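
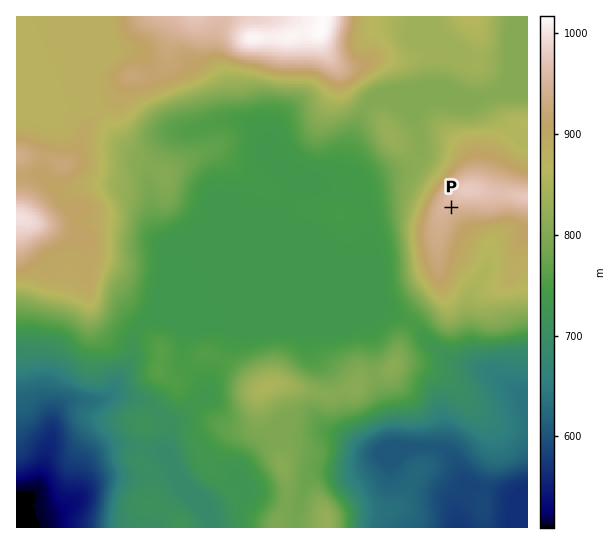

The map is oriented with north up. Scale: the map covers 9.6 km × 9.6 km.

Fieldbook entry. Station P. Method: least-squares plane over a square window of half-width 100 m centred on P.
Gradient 4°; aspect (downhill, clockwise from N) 170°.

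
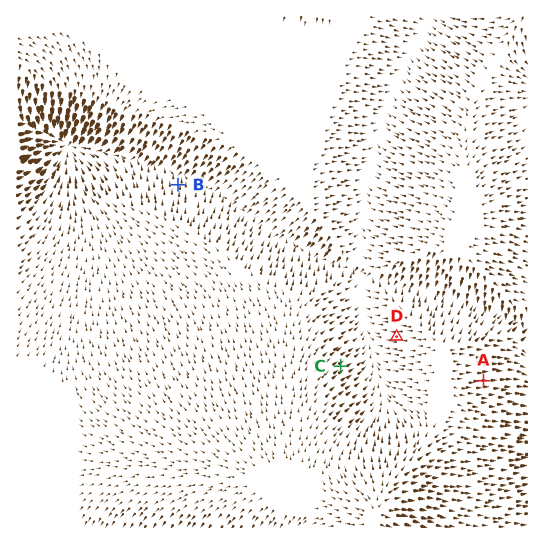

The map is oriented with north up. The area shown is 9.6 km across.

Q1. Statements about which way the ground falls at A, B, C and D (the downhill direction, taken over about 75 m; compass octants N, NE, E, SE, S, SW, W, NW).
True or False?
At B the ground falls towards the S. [False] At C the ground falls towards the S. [False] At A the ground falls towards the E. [True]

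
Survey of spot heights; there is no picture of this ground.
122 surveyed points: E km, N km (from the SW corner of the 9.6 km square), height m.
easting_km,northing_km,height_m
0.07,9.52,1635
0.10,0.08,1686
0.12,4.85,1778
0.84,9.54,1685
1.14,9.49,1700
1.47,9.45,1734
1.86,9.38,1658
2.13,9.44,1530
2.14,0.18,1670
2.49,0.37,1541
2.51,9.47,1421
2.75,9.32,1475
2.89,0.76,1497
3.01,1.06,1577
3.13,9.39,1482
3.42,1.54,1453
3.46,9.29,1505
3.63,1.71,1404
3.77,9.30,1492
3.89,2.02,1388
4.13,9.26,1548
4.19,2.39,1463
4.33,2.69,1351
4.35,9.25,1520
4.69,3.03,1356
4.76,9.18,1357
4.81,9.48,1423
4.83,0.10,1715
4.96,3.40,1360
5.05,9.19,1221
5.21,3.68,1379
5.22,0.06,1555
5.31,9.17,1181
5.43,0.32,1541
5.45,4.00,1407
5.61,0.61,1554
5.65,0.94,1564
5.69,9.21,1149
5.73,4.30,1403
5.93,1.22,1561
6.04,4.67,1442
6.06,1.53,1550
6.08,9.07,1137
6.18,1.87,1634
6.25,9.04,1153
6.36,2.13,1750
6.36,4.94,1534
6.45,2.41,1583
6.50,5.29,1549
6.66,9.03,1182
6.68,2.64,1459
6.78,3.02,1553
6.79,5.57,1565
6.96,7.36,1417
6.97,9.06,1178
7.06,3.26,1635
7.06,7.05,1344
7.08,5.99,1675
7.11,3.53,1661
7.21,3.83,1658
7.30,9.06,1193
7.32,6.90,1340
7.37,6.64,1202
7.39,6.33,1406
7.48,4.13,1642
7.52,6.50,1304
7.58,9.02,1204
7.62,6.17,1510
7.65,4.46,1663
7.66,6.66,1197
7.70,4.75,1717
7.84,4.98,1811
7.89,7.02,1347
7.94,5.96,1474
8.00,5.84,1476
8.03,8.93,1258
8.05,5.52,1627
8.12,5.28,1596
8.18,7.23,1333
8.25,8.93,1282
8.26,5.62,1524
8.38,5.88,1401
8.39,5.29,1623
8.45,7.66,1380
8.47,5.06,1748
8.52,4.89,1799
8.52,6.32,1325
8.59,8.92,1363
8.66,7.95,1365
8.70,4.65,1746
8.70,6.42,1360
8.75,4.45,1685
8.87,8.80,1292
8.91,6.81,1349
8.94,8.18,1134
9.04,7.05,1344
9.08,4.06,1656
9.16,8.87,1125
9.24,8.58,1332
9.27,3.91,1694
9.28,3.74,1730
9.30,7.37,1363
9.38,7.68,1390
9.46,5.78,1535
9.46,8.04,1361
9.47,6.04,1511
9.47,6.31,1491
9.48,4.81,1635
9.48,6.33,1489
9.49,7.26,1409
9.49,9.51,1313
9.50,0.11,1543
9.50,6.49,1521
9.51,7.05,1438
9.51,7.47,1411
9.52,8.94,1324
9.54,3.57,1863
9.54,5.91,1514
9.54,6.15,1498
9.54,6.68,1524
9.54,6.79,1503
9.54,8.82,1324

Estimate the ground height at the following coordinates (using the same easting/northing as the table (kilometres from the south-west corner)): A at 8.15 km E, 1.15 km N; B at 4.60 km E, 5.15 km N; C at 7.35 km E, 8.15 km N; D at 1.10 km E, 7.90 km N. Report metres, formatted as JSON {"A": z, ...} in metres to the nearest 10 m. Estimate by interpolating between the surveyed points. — {"A": 1550, "B": 1430, "C": 1300, "D": 1630}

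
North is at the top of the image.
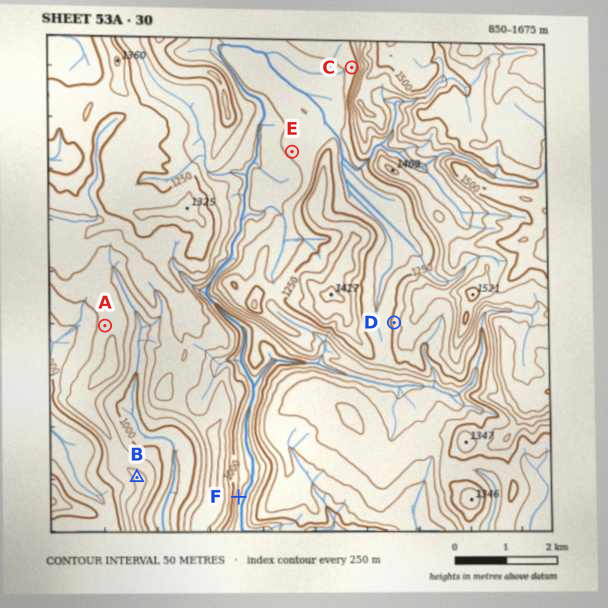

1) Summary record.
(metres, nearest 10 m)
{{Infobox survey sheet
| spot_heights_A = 1130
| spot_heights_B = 1110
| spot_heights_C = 1210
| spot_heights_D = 1270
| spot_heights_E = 1160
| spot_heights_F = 910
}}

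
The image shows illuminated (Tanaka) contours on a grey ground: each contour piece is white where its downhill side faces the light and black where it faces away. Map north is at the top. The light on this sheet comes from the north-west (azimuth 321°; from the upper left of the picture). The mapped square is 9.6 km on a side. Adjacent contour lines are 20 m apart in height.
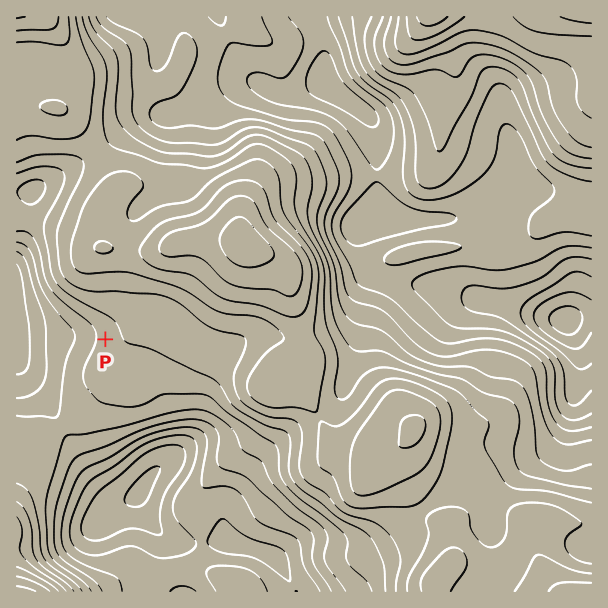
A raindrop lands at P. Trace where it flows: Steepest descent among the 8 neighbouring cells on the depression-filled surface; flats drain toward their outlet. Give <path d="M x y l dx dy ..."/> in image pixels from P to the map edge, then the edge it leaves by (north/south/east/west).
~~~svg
<path d="M105 339l-88 0"/>
exit: west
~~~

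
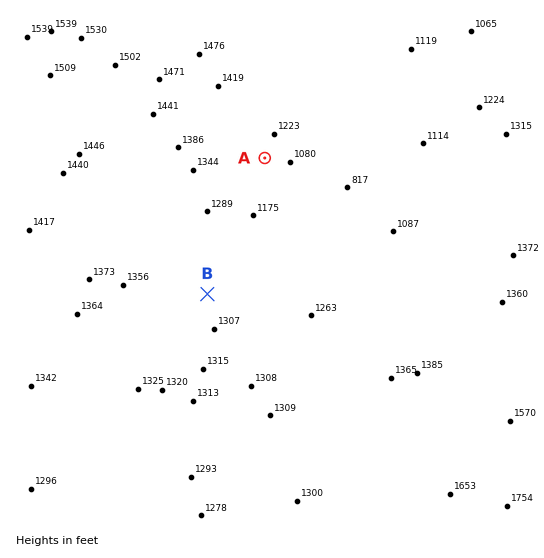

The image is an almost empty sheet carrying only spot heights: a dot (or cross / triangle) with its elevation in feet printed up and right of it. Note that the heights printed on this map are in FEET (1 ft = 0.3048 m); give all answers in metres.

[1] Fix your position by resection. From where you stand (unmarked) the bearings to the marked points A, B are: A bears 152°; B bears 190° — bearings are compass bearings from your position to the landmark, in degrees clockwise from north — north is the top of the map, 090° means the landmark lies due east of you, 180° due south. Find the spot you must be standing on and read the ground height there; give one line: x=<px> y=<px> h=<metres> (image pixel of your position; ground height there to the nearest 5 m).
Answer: x=240 y=111 h=410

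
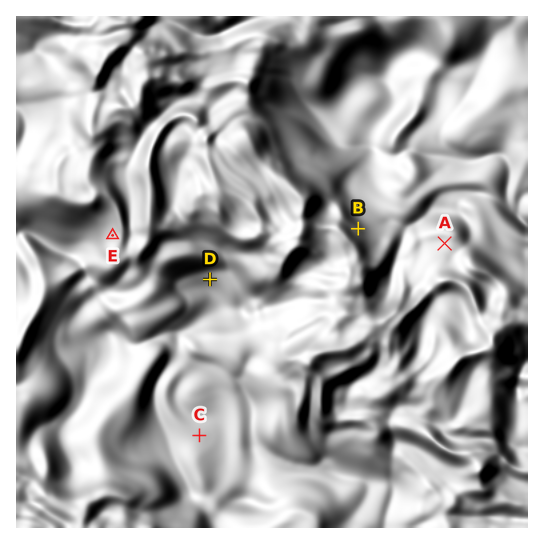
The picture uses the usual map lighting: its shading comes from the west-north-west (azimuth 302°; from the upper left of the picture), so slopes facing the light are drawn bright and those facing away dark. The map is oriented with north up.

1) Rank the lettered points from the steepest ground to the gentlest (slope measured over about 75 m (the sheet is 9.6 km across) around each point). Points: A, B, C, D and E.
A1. B E D A C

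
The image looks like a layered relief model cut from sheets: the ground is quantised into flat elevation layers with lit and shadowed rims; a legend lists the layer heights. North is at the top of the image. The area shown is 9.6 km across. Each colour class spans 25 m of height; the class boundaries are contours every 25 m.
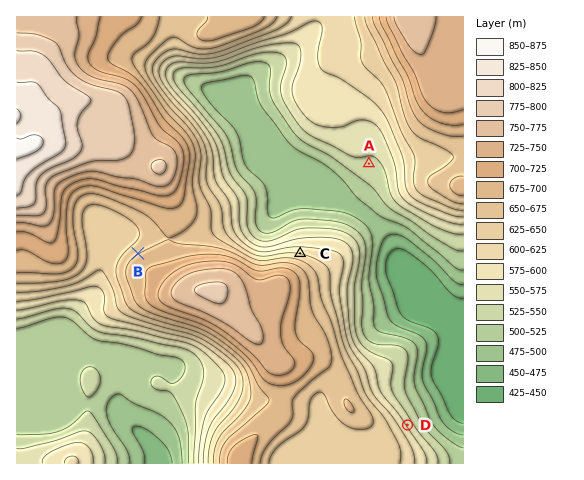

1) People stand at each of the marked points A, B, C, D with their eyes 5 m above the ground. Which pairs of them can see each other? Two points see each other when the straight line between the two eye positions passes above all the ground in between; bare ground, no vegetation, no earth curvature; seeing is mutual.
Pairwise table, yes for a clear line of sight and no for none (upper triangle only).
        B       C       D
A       no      yes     yes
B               no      no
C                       no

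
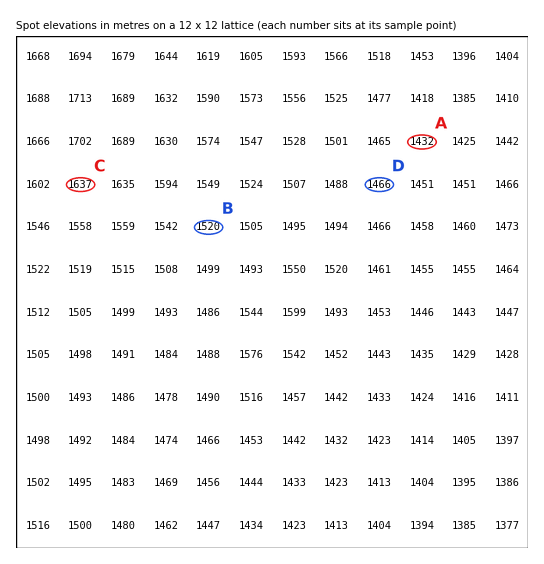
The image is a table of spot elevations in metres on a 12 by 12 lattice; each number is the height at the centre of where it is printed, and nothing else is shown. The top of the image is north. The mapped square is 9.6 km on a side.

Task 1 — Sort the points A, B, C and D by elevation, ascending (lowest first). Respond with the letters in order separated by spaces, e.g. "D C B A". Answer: A D B C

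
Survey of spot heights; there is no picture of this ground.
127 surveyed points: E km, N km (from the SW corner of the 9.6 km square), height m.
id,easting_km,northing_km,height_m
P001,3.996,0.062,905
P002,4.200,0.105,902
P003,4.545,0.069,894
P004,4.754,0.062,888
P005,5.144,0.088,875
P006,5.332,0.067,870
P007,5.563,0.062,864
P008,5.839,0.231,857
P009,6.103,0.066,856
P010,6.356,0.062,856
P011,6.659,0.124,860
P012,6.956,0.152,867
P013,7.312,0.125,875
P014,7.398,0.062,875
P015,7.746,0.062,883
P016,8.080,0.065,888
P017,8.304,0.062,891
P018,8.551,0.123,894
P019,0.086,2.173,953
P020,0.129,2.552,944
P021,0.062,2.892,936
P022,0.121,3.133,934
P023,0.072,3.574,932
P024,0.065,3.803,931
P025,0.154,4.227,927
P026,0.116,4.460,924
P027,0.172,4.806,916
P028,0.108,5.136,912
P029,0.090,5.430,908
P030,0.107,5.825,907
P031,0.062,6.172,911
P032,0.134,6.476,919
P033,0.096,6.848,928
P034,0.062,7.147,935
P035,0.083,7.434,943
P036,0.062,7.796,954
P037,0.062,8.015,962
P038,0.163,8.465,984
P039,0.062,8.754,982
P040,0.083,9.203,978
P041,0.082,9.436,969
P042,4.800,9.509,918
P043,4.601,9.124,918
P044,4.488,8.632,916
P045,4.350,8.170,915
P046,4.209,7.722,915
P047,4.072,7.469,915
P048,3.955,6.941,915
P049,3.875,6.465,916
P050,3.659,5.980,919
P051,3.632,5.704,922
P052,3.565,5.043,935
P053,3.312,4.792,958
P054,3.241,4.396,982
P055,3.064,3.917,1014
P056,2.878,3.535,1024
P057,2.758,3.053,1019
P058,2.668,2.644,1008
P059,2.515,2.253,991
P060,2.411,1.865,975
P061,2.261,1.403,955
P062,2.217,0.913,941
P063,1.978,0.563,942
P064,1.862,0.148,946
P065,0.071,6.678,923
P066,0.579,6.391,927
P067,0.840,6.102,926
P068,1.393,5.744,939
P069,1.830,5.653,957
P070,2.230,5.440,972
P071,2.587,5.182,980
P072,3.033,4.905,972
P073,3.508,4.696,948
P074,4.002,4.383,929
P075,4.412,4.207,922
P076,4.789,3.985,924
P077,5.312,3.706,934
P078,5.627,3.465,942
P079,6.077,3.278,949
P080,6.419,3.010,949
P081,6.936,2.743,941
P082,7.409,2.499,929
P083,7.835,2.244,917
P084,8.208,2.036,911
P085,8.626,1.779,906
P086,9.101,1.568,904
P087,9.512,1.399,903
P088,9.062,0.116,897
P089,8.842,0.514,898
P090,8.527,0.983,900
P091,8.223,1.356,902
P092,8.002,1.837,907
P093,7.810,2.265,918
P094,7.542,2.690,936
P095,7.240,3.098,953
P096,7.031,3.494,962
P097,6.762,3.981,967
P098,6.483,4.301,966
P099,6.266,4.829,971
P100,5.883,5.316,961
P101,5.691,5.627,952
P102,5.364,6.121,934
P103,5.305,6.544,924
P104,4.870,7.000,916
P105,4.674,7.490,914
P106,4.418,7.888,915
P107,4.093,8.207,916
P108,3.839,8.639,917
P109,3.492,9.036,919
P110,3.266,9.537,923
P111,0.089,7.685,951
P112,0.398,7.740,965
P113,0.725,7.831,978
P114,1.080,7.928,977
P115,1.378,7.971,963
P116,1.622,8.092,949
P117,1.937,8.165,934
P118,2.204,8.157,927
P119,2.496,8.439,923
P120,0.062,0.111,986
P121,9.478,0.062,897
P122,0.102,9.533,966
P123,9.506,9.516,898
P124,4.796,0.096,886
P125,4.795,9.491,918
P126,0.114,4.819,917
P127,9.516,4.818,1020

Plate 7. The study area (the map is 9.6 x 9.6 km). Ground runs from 855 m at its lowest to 1025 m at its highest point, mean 940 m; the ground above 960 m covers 22.6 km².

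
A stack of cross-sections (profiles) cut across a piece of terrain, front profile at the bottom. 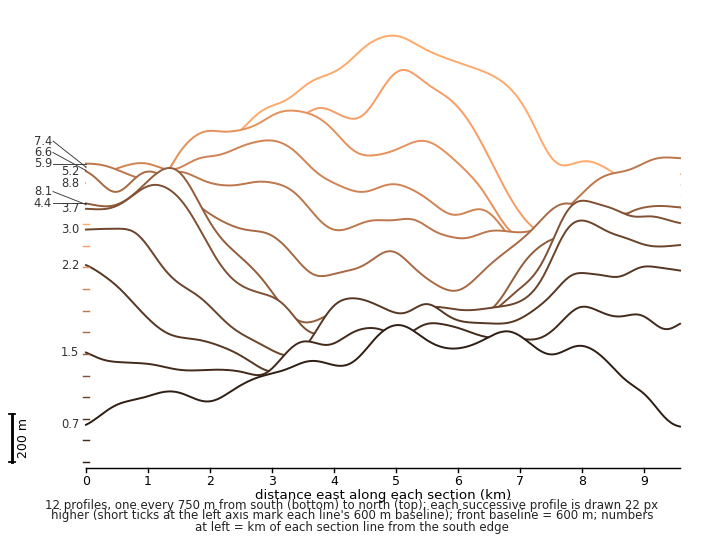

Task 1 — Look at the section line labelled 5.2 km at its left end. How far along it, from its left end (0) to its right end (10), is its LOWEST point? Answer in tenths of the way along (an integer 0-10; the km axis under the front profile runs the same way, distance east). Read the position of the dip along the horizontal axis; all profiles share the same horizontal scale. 6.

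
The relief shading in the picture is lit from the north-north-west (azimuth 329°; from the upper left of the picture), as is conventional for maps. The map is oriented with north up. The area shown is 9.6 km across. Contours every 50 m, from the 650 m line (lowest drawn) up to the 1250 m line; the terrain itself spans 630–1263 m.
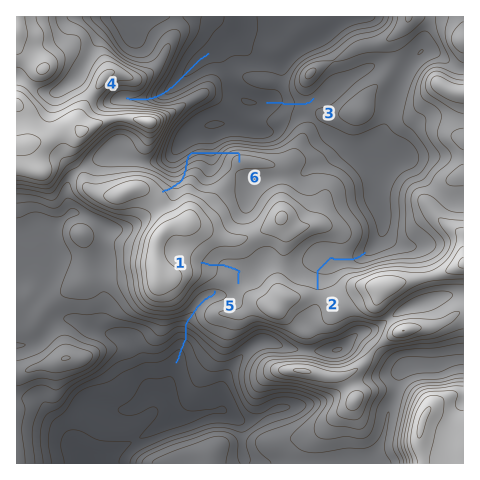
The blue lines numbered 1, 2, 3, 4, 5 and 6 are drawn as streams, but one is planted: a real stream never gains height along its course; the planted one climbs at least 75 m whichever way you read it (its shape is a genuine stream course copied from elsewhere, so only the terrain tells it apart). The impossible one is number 6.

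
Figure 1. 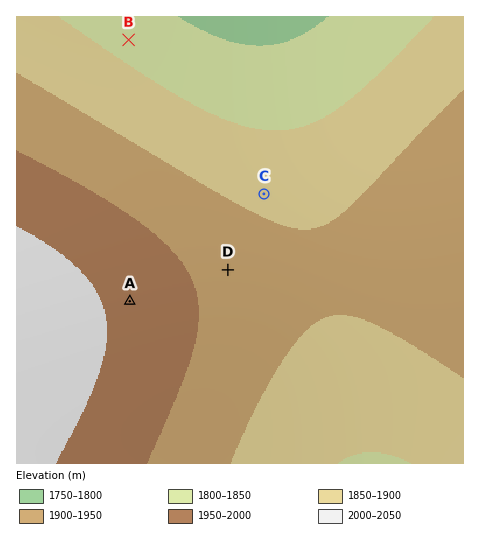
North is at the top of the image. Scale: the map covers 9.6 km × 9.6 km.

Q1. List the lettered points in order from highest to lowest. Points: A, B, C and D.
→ A D C B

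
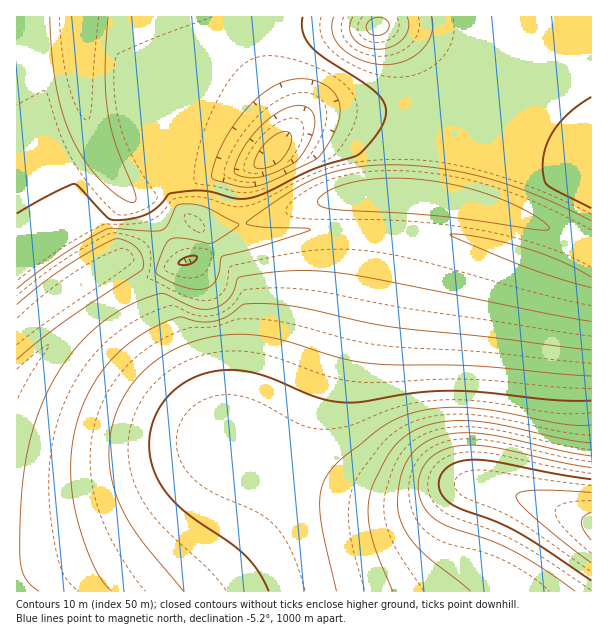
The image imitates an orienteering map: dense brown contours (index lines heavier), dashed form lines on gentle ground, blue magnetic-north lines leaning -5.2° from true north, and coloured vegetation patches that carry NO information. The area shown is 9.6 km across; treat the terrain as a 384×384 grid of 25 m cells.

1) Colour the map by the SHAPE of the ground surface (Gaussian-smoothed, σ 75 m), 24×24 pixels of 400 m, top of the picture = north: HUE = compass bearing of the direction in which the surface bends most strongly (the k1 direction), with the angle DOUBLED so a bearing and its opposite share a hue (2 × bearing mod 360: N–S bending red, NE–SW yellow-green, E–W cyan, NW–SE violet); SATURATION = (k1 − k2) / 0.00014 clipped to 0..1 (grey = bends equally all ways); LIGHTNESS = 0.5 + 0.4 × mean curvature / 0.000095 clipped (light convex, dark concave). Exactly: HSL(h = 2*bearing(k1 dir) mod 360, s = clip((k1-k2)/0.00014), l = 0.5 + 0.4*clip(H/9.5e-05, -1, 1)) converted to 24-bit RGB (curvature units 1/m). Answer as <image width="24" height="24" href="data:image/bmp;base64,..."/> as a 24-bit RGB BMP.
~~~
<image width="24" height="24" href="data:image/bmp;base64,Qk32BgAAAAAAADYAAAAoAAAAGAAAABgAAAABABgAAAAAAMAGAAATCwAAEwsAAAAAAAAAAAAAgnSbfXSfeXedenuXfX+PfoKHgIR9foN6e4N5eYJ6eYF9eoCAe3yAgHuBhHh9h3d1i4BzjI1xgI1yeYlyhGddg0A8hTs5iU1OgniIhHiIh3mGhnqAhXp7hX56hYN6gYR6fIR5eIR6eIN/eIKDeHuCfXeDh3SFjXF5knlulZNskI9hg1hIgEVDg1Veh2iOdYijg3eEhXeFhneCh3h/h3p8h357h4N8g4Z8fIZ7eYZ+d4aCdYOGdHuGdHKJgm+Olm6PnnB4pWdWkV1Ng2FiaXCRa4usb6PFd7bWgXeFhHaGiHeHiXmEiXyBiX5/iISAhYeAfoh/eoiCdomHc4WKb36LbHOPbWiXhmmhtFufuWyTloarc5W7aqTObrXbc7/hd7/gfnaGgXaHhXiJinuKi36Ii4GFioWEh4mFgYqFfIuId4uMcYeObIKQZ3yUYXObaVaiiWu4p5/JpK3Uh6nbdrDfcrjdb7XUb6bBenaGfHaIgHiKhnyLioCMjISMjIiKiYqKhYyLf4yNeYuOcoiQbIaRZoaVW3KVVHSlbKe6k8HEoLfGjqbHfaLCdJ2ycY2bg2mFdXaGdnaIeniKgHyMhoGNi4aOjImOi4qNiIuNgoqOe4mPdIePboeRaIiSWX+XVKesXbmecLiLgKuCiZyAkYl0h3BigVtNfEw/dXqGdXuIeHyKfH+MgYONh4aOi4qOjIuOiYmOhYiOf4aOeISOcoWObIiOXpaWWKGHVahrZ6ZVjZ9Sl4VKkGdAiFg+gl1PgXVpYImEdYCIdoKKeoWLf4iMhYqNiYuNjIuNjImNiIaNgYKMfICLd4GKc4WJbIqBYY1nao9YgJBQj4pNjXpUiHZkgXp3e4CAd4OAAXU+XYt8dYiKd4uLe4yLgYyLh4yKi4mKjIiKjIWLh4KKgX6Ie32GeICEd4SDdYR7dIVzeoVzf4Z0goV2goN5f4F6e4F6eIJ65WK4AHwwR49jdIuEd4yEe4yEgY2HfJu3nXq7joGHin+Gh36GgnyEfHyBe4CAeYF7eIJ3e4N2fYR1f4R2f4N3foJ4fIJ4eoF48IbO53bMBJ0sG4kubY53dI19c9WRMqmyoS+h2Ghqi3yAiXuAhXuAgXt+f318fX96fIF4fYN3foR2foR1foR2foN2fYJ2fIJ24mPB74jZ7YTeHOGNAHoCHdo0TNJyeS1pUDNG1OVZjnl+i3h8h3h7hHl7gXx6gX96gIF4f4N3f4N2f4R1f4R1f4N0f4Nzhl9OBXojI+Ff7Iri7onp1JvkD/8zHi0GRTUSOc1geLt7knaCj3V8i3Z5h3d4hHt4g355goF4goN3goN2gYR1hYJsh1g1cCYIqTEHdoN6HYYrBKAM2oDg29Pz/yzv/wv2EbHTANsTRncTeoodlo84k4JUjX5jiX5oiH9liX9YinU8gV0ZdEUJi0YF1KASbtDmfuPwfIF9e4J7Wo9ZANwMfH0H/wLT9Vn6yOPzZmPpf1f+vVn49h6l15AGuqYEr50EsZYFwJYH3JoSTITgea3ngsDvhMvwhdTvd9TkfYF9fYF8cs92qzpyaSE+O00JJ/8Gq9o6Z4nIDVb/nWj/4KP/zJ74r5TzmY7xi43xipjxiaLwiqzwirXug7fmPrDgqUAEdyUHfoB+fpF5adxbgCl9iyl7cN9zkalmjq0fXooACjMAADMM7EEA9U2L1WXmkWfhbVzgT0Hi5pQUwX4GllkFfUMIh0wgh3Bhgn13f4B/k810gzmcdiaGyT+WgcB5kH54onhyvG5nrWVIBC8aAjsAsKcLsJYMmocRkH4Yj3klj3g+i3lfhnt1hHx6g3x6g3t6gnt6gIB/q9txVix/YiaMnN13iYZ8inx7lnd6rHF+w2aPcUOjDGhVLpMoralQoo5hlIpri4dyhoN4hH97hH18hHx8hHt9g3t9g3t9g4R+udthQyeCVDGTt9Z9g39+hn19jXp+mXaDrW+SuWC2Qk6dNoVmcJREoKNJkZxTfpFieohwfoN5gn99g31+hH2AhHyAhHyBiYt8x9pUNCaESjijvst5gn5+hH5/h3yAjnmEmXOOqGikk1Wsa1aMhnlSp6o2e681VaBIX5BpcYZ7fIGAgn6BhH2ChH2ChH2Dj5B709hOKiaEPzitwcN3gX9/gn5/hH6Bh3yEjneOkGuajVerjkO8x0nD1IReYdtHN8aFUKKYZ4qOdn+Ffn2Cg36DhH6EhX2Ej5F42NdOJimEOD2sw8B3gH9/gX+Agn6Bg32EgXmHeG+PYlyhQ0PDVFTr2dL509P4W3DjS1+2YWuWcnSJfHqEgn2Dg36EhH6E"/>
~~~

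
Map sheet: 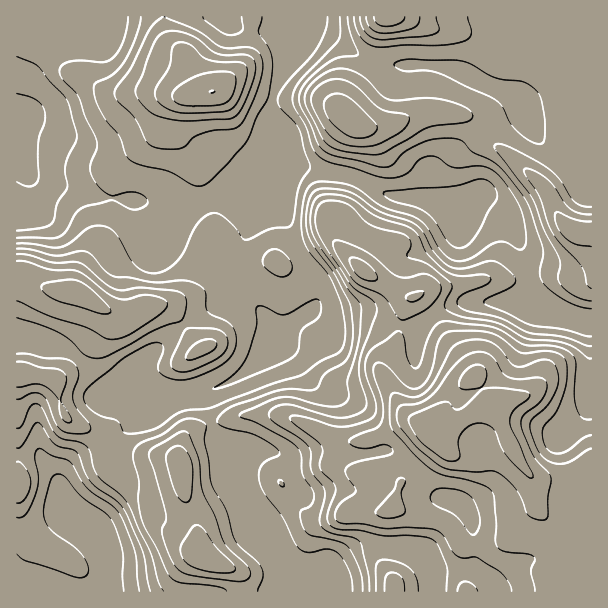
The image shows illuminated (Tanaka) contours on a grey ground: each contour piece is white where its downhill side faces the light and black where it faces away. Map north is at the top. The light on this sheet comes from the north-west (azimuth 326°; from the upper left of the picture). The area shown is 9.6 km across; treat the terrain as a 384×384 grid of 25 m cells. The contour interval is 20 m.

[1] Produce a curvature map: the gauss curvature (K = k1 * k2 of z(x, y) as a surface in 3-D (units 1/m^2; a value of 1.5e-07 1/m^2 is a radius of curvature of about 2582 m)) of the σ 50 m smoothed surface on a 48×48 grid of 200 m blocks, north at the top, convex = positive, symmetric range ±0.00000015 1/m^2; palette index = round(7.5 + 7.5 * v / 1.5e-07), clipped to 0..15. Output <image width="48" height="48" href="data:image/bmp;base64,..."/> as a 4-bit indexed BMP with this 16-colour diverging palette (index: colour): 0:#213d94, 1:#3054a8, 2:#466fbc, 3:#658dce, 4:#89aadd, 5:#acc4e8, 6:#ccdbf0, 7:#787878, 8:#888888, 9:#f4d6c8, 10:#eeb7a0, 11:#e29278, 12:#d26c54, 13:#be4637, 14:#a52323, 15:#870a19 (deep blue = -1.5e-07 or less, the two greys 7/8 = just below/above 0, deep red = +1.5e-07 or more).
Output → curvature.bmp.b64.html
<image width="48" height="48" href="data:image/bmp;base64,Qk32BAAAAAAAAHYAAAAoAAAAMAAAADAAAAABAAQAAAAAAIAEAAATCwAAEwsAABAAAAAAAAAAlD0hAKhUMAC8b0YAzo1lAN2qiQDoxKwA8NvMAHh4eACIiIgAyNb0AKC37gB4kuIAVGzSADdGvgAjI6UAGQqHAHeId3iId2V5qAF4iHiImJuXZ5p4iIeJh4h4d3d3d2V4qKlXiHeJpp+WeEV4h3d3eId4iHeJh3ms64ZXd3iZdFdmiFZ3d3d3eHeIh3iJhnmZd5h3dmnZQ1eJ2Khnh3iHd3d4d3iId2d3aKiId3N0VUeZlId3mXh4h2aIh4iouXhneIiIiFD8Z6lnRYiIiHd3dzWIh4vWiHdXh3iIdlP/hKqHd3iIiHh4iIaId2liZ3dWd3d3Zrpod3h4iIiHd3Z4iPh4dHhGh3hnmHd5iMkzaHd4iImHeHd4iPdqh8l3iHmYmHd8g1hnh3iWVXdmeIxVeCZZl6d3d43WeHdodn+Hh3hkWbVmeGYyVwlWlUd2l4+meId3rGVnd4p1e7d3iVnrejljcyd0Z3hIiIiImVR4iHmKqHmYiorbh6hq9mZ1ioiFVnh3h5dFdQKLt2eIU4uXVql/92aImXejBtQ5yZiJmUral3ZoY3p2aC6ETKh3iHVod7Zb2IiZrYVkVoh5lolVeTxAXah4h4d4h3h3ZneImTB+VGd3mLyWedFPlnd3dlVXd4d3ZmeFSHW/tnh0R3epefRsVGd4dE23ZXiIiHhyL7eLpovZeoeJZYeWRWd5iX3ZpkeIiHeZj4aIhmepdkv+UFaod4h4ioac/keIiHetZWd3eXeJlBepZHiYd3eJd2RHyEd4d3iaZXd4aYest5lla3eHeHeJh2RGZWd3d4iJZ3VJQ1aHZ6l3eXiId4Y2und4h3iHd4iIRnZ4IHyVWJiHVXiIiZRG23h3eIiHd4iVBla8x7yHiIl3i3d3rJnGaGZnd3iIh3mkqBJp+gKJhlV5madWqHuEnIZnh3eIiHvZ/meIphOLhkWId/lnY2h3qYd3iHeJh1d5+XmCSvtmeId3Zpd5ZGd4iId3d3eJhRZ3dndxXNuFaJhlV2Z6dniHiIeIiHd4cCo3h3j/eZmHd4drxoiJd4iHd3d4iHh3gr5odVjmN4iHd4auooiId3d3d4eHiHiIls/KY2lSV4h3eJiDaHd3d3Z4h3h3d3eIhX//qdt3eIiIeJVF3neHd3d4h3h3eIh3dAR0Fod4h3eKmHSXmYiHd4iHh4eIiId3dhJkVnd3d3etqJqWeHh3iIh3d4d3h3d3iFJYh4h4h4d5Vphnd4d3iHd3eId4iHd4hzR4dVeZmIZVVnd3eId4h3d3iIh3h2eIiFiquYeHiId4d4h4eHeIh3eId3d3hkaInaeqyniGd3ZWeIiIeIiIeIiIdmZ3hUeXeIqYl2d1Z4h3iIh3h3iJh4d3d3yYqodmEPyIh3h3iIh3d4h3iIiJdneId4up76dmEP6piJmHd3d3eId3iIh4l1V4d3eIm5hnYqyod4iHd3iHd3d3iIdnqXiGd3dmec1Wh3Z3d3iHd4iHh3d3eHdmd4mYh3dzN5tFiJZFRGiId4h3d3h3d3h3d4mYeJvYnXI3iIhkEUiYd3dneIiHd3iIiIiIeJqWioVoiIiFN5hlZ4h3d3d3h3h3eIiIYhN4iIiHeIiGf/+WaHeIh3d3eA=="/>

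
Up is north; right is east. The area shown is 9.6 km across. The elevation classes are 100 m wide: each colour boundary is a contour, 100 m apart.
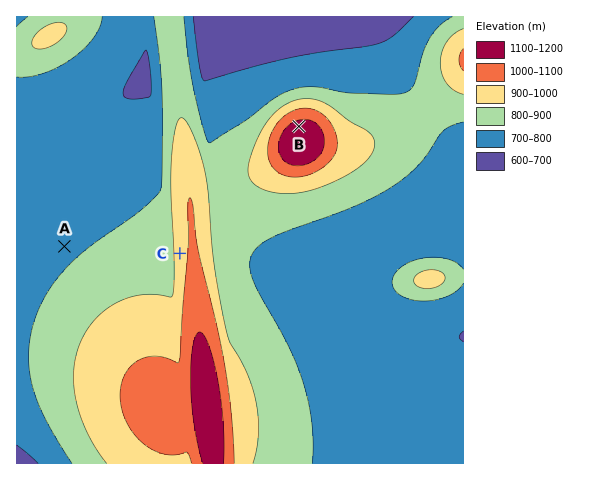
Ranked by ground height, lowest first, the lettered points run A C B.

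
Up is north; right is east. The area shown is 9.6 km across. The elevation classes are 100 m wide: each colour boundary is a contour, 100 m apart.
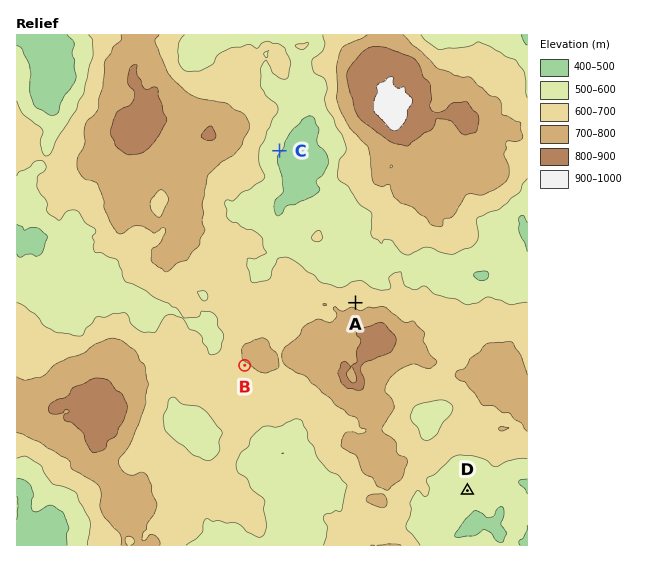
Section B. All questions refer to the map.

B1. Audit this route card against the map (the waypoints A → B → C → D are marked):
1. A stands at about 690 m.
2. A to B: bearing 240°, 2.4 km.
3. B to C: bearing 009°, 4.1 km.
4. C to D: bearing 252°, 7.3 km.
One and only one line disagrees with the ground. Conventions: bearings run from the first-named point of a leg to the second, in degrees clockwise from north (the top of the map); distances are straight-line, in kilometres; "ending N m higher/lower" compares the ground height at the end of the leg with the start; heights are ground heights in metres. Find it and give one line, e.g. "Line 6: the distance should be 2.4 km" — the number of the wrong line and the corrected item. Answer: Line 4: the bearing should be 151°.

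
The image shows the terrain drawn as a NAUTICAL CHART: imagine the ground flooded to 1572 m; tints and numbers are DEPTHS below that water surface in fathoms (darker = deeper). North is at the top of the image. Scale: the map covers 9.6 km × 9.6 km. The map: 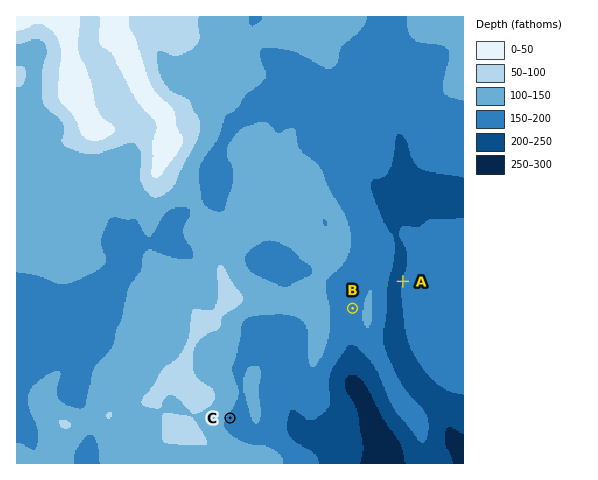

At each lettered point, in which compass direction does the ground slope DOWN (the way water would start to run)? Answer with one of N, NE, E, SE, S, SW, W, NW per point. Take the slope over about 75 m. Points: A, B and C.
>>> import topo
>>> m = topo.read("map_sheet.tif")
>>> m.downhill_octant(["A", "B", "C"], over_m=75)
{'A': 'W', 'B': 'W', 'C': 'SE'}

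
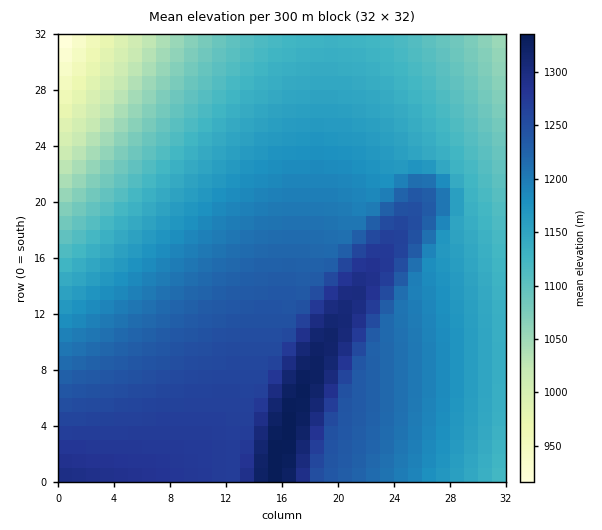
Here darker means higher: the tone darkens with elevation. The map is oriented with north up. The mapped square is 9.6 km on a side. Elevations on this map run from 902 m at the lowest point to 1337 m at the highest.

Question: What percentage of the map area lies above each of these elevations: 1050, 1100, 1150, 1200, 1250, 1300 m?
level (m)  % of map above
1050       95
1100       87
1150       66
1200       43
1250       21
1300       4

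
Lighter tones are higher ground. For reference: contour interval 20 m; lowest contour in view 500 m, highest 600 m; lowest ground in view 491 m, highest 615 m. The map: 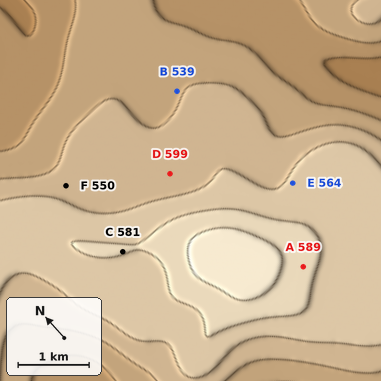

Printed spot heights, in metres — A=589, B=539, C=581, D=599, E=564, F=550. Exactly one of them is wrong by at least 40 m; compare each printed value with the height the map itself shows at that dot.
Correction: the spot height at D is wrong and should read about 549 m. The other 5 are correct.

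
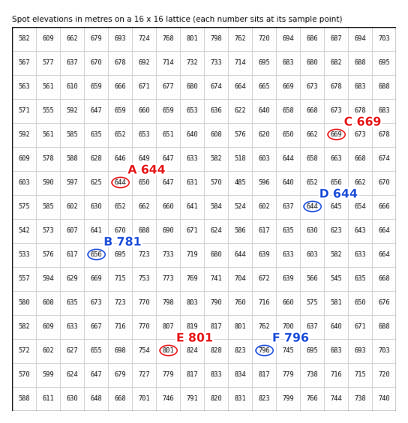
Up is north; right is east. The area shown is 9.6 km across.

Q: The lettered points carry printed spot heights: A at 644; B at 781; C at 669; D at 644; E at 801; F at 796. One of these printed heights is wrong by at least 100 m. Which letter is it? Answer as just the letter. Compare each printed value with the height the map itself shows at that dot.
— B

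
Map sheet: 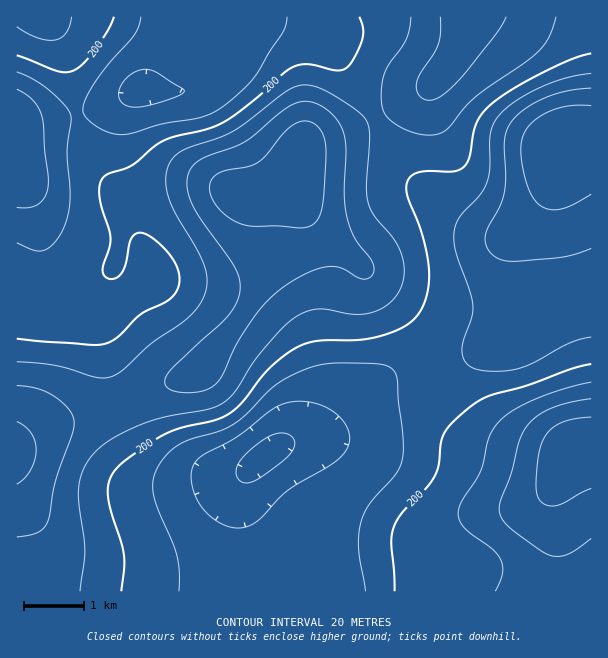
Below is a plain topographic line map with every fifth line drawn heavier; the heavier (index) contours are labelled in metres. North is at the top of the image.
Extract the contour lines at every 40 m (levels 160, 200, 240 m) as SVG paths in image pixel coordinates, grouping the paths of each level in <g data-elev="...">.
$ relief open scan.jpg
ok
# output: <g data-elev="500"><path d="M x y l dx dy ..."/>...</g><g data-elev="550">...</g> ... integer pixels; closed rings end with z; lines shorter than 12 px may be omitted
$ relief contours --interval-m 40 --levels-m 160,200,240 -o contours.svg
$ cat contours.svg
<g data-elev="160"><path d="M230 527l-11-4-9-7-7-8-7-10-4-12-1-10 2-9 5-8 8-6 30-15 34-27 15-8 15-2 15 2 14 6 11 8 7 9 3 11-2 10-7 9-12 10-42 25-24 25-9 8-12 4z"/><path d="M591 248l-16 6-14 3-52 4-9-2-8-4-5-7-2-9 2-9 12-23 5-13 2-17-1-37 2-9 4-9 14-13 20-11 22-7 24-3"/><path d="M131 107l-9-5-3-4 0-6 6-12 6-6 7-3 8-2 7 2 31 19-3 5-21 7-17 5z"/><path d="M17 89l15 10 6 8 3 7 2 11 5 57-2 12-7 9-9 4-13 0"/></g><g data-elev="200"><path d="M121 591l3-24 0-13-13-44-3-16 1-14 8-12 16-13 33-21 16-6 34-8 14-7 12-11 28-35 15-12 14-9 19-5 38-1 18-2 23-8 15-9 8-9 5-10 3-14 1-15-2-16-4-20-16-43-1-9 3-6 5-5 6-2 32 0 10-4 4-4 3-6 7-35 6-9 8-9 20-14 29-16 31-15 21-7"/><path d="M591 364l-18 4-45 17-42 12-16 10-21 19-7 14-3 25-5 12-9 12-23 24-9 15-2 15 4 48"/><path d="M17 55l40 16 8 1 7-1 9-6 11-11 15-22 7-15"/><path d="M359 17l4 12-1 10-8 20-9 10-10 1-29-6-13 3-9 6-33 29-26 19-18 8-42 11-12 7-21 18-24 9-6 5-3 9 1 10 11 41-2 9-6 19 1 8 3 3 4 1 5-1 4-3 6-11 5-25 6-6 7 0 9 6 11 9 7 9 6 10 2 9 0 8-3 7-5 7-7 5-23 11-22 22-14 8-13 1-75-6"/></g><g data-elev="240"><path d="M17 537l20-4 5-4 5-5 3-9 5-33 17-47 2-12-1-7-4-6-15-14-16-7-21-4"/><path d="M591 399l-22 4-18 5-13 8-10 9-9 16-7 31-11 28-2 9 2 9 8 9 30 22 12 7 9 0 9-2 22-16"/><path d="M177 392l11 1 12-1 9-3 7-6 7-9 15-33 18-27 17-19 21-15 20-10 15-3 12 1 16 9 6 2 6-1 4-5 1-6-2-5-18-25-8-22-2-23 2-43-3-17-8-15-15-12-15-4-14 4-13 9-30 26-12 6-33 12-8 6-6 7-2 15 4 17 10 17 33 46 5 12 1 10-4 15-9 14-51 48-9 10-2 6 1 5 4 3z"/><path d="M440 17l0 16-2 12-18 29-3 9-1 6 3 6 4 4 5 1 6 0 7-4 17-15 37-46 11-18"/></g>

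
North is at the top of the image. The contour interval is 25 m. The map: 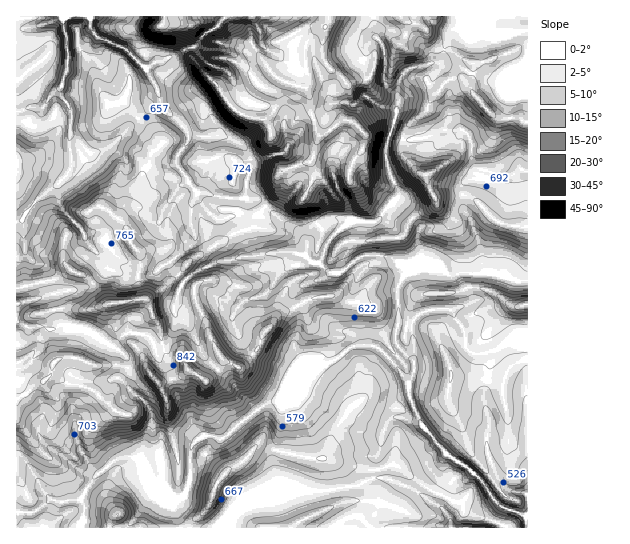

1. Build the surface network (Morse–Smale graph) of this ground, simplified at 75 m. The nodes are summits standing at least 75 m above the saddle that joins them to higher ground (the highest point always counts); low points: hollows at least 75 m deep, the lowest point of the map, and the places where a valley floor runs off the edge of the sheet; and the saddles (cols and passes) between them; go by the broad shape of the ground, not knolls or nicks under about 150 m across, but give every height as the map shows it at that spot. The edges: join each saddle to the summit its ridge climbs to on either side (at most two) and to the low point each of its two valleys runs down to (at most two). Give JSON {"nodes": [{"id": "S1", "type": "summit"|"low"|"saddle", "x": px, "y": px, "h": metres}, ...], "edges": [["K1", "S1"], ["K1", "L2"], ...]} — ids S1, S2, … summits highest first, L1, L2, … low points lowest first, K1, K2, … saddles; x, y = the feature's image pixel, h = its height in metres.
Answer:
{"nodes": [
{"id": "S1", "type": "summit", "x": 325, "y": 27, "h": 1076},
{"id": "S2", "type": "summit", "x": 161, "y": 26, "h": 1011},
{"id": "S3", "type": "summit", "x": 111, "y": 303, "h": 942},
{"id": "S4", "type": "summit", "x": 154, "y": 378, "h": 926},
{"id": "S5", "type": "summit", "x": 426, "y": 175, "h": 896},
{"id": "S6", "type": "summit", "x": 118, "y": 514, "h": 751},
{"id": "S7", "type": "summit", "x": 213, "y": 495, "h": 737},
{"id": "S8", "type": "summit", "x": 526, "y": 305, "h": 715},
{"id": "L1", "type": "low", "x": 526, "y": 518, "h": 439},
{"id": "L2", "type": "low", "x": 65, "y": 18, "h": 468},
{"id": "K1", "type": "saddle", "x": 162, "y": 343, "h": 824},
{"id": "K2", "type": "saddle", "x": 403, "y": 139, "h": 777},
{"id": "K3", "type": "saddle", "x": 261, "y": 342, "h": 773},
{"id": "K4", "type": "saddle", "x": 207, "y": 31, "h": 753},
{"id": "K5", "type": "saddle", "x": 263, "y": 210, "h": 709},
{"id": "K6", "type": "saddle", "x": 297, "y": 306, "h": 695},
{"id": "K7", "type": "saddle", "x": 84, "y": 513, "h": 613},
{"id": "K8", "type": "saddle", "x": 410, "y": 461, "h": 595},
{"id": "K9", "type": "saddle", "x": 190, "y": 466, "h": 579},
{"id": "K10", "type": "saddle", "x": 469, "y": 274, "h": 564},
{"id": "K11", "type": "saddle", "x": 345, "y": 353, "h": 545}],
"edges": [["K1", "S3"], ["K1", "S4"], ["K1", "L1"], ["K2", "S1"], ["K2", "S5"], ["K2", "L1"], ["K3", "S3"], ["K3", "S4"], ["K3", "L1"], ["K4", "S1"], ["K4", "S2"], ["K4", "L1"], ["K4", "L2"], ["K5", "S1"], ["K5", "S3"], ["K5", "L1"], ["K5", "L2"], ["K6", "S1"], ["K6", "S3"], ["K6", "L1"], ["K7", "S3"], ["K7", "S6"], ["K7", "L1"], ["K8", "S7"], ["K8", "S8"], ["K8", "L1"], ["K9", "S4"], ["K9", "S7"], ["K9", "L1"], ["K10", "S5"], ["K10", "S8"], ["K10", "L1"], ["K11", "S1"], ["K11", "S7"], ["K11", "L1"]]}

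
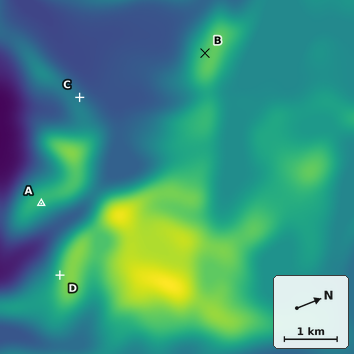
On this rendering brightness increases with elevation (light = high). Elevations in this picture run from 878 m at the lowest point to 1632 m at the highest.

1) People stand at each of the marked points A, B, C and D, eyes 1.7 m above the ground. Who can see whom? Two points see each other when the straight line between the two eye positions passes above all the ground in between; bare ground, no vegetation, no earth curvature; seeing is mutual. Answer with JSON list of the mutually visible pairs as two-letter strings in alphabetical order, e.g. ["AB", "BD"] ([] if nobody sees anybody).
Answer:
["AD", "BC"]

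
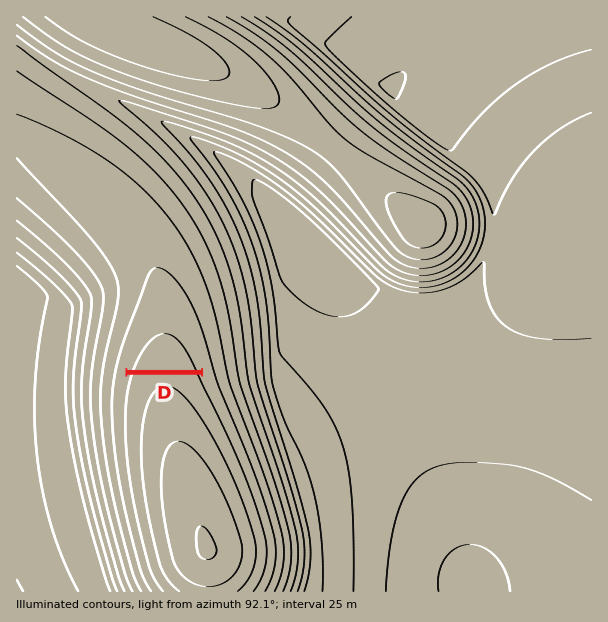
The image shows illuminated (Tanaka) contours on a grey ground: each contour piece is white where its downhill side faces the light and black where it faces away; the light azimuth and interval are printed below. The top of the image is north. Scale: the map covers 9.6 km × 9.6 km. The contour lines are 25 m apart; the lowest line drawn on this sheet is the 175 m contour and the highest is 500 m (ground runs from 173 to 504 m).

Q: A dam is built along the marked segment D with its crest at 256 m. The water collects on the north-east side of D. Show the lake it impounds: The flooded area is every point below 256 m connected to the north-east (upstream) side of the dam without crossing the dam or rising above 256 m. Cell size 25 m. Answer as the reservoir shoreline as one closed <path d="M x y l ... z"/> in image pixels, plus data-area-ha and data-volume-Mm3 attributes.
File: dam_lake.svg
<path d="M168 320l-7 0-13 10-8 11-7 15 0 3-5 9 1 2 71-1-12-28-6-9-8-8-6-4z" data-area-ha="67" data-volume-Mm3="6.21"/>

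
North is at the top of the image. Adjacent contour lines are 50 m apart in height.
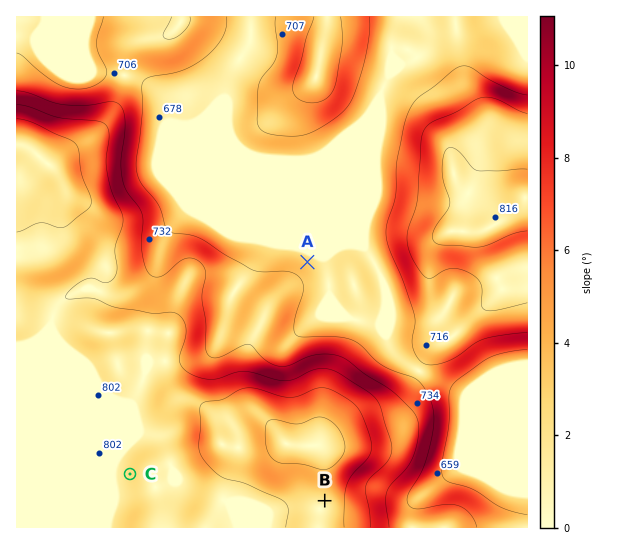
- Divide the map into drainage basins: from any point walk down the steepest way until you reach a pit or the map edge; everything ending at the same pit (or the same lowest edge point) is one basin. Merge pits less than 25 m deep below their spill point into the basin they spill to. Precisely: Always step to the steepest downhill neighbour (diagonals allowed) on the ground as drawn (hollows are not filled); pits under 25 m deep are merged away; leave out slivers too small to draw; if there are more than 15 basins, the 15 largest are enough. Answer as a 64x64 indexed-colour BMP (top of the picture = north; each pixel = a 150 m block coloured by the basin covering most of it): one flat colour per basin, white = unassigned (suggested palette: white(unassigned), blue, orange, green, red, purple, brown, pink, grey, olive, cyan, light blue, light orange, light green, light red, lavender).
<image width="64" height="64" href="data:image/bmp;base64,Qk12CAAAAAAAAHYAAAAoAAAAQAAAAEAAAAABAAQAAAAAAAAIAAATCwAAEwsAABAAAAAAAAAA////ALR3HwAOf/8ALKAsACgn1gC9Z5QAS1aMAMJ34wB/f38AIr28AM++FwDox64AeLv/AIrfmACWmP8A1bDFACIiIiIiIiIiIiIiIiIiIiIiIiIiIiIiIiIiIiIiIiIiIiIiIiIiIiIiIiIiIiIiIiIiIiIiIiIiIiIiIiIiIiIiIiIiIiIiIiIiIiIiIiIiIiIiIiIiIiIiIiIiIiIiIiIiIiIiIiIiIiIiIiIiIiIiIiIiIiIiIiIiIiIiIiIiIiIiIiIiIiIiIiIiIiIiIiIiIiIiIiIiIiIiIiIiIiIiIiIiIiIiIiIiIiIiIiIiIiIiIiIiIiIiIiIiIiIiIiIiIiIiIiIiIiIiIiIiIiIiIiIiIiIiIiIiIiIiIiIiIiIiIiIiIiIiIiIiIiIiIiIiIiIiIiIiIiIiIiIiIiIiIiIiIiIiIiIiIiIiIiIiIiIiIiIiIiIiIiIiIiIiIiIiIiIiIiIiIiIiIiIiIiIiIiIiIiIiIiIiIiIiIiIiIiIiIiIiIiIiIiIiIhERESIRESIiIiIiIiIiIiIiIiIiIiIiIiIiIiIiIiIhEREREREREiIiIiIiIiIiIiIiIiIiIiIiIiIiIiIiIiEREREREREREiIiIiIiIiIiIiIiIiIiIiIiIiIiIiIiIRERERERERERIiIiIiIiIiIiIiIiIiIiIiIiIiIiIiIREREREREREREREiIiIiIiIiIiIiIiIiIiIiIiIiIiIREREREREREREREREiIiIiIiIiIiIiIiIiIiIiIiIiERERERERERERERERERIiIiIiIiIiIiIiIiIiIiIiIiERERERERERERERERERESIiIiIiIiIiIiIiIiIiIiIiEREREREREREREREREREREiIiIiIiIiIiIiIiIiIiIiIRERERERERERERERERERESIiIiIiIiIiIiIiIiIiIiIhEREREREREREREREREREREiIiIiIiIiIiIiIiIiIiIiERERERERERERERERERERESIiIiIiIiIiIiIiIiIiIiIREREREREREREREREREREREiIiIiIiIiIiIiIiIiIiIhEREREREREREREREREREREREiIiIiIiIiIiIiIRIiIRERERERERERERERERERERERERIiIiIiIiIiIiIRERERERERERERERERERERERERERERESIiIiIiIiIiIhEREREREREREREREREREREREREREREREiIiIiIiIiIiERERERERERERERERERERERERERERERERIiIiIiIiIiIRERERERERERERERERERERERERERERERESIiIiIiIiIhEREREREREREREREREREREREREREREREREiIiIiIiIiIRERERERERERERERERERERERERERERERESIiIiIiIiIhERERERERERERERERERERERERERERERERIiIiIiIiIiEREREREREREREREREREREREREREREREREiIiIiIiIiEREREREREREREREREREREREREREREREREiIiIiIiIiERERERERERERERERERERERERERERERERESIiIiIiIhERERERERERERERERERERERERERERERERESIiIiIiIhERERERERERERERERERERERERERERERERERIiIiIiIiERERERERERERERERERERERERERERERERERESIiIiIiIRERERERERERERERERERERERERERERERERERESIiIiIhEREREREREREREREREREREREREREREREREREREiIiIiERERERERERERERERERERERERERERERERERERERIiIiIRERERERERERERERERERERERERERERERERERERESIiIhERERERERERERERERERERERERERERERERERERERIiIhEREREREREREREREREREREREREREREREREREREREiIiERERERERERERERERERERERERERERERERERERERESIiIRERERERERERERERERERERERERERERERERERERERIiIiEREREREREREREREREREREREREREREREREREREREiIiIhERERERERERERERERERERERERERERERERERERESIiIiIhERERERERERERERERERERERERERERERERERERIiIiIiIREREREREREREREREREREREREREREREREREREiIiIiIiERERERERERERERERERERERERERERERERERESIiIiIiIhERERERERERERERERERERERERERERERERERIiIiIiIiEREREREREREREREREREREREREREREREREREiIiIiIiIhERERERERERERERERERERERERERERERERESIiIiIiIiERERERERERERERERERERERERERERERERERIiIiIiIiIREREREREREREREREREREREREREREREREREiIiIiIiIhERERERERERERERERERERERERERERERERESIiIiIiIiIRERERERERERERERERERERERERERERERERIiIiIiIiIhEREREREREREREREREREREREREREREREREiIiIiIiIiERERERERERERERERERERERERERERERERESIiIiIiIiIhERERERERERERERERERERERERERERERERIiIiIiIiIiIiEREREREREREREREREREREREREREREREiIiIiIiIiIiIiERERERERERERERERERERERERERERESIiIiIiIiIiIiIhERERERERERERERERERERERERERER"/>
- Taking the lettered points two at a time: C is lower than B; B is higher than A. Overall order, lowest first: A C B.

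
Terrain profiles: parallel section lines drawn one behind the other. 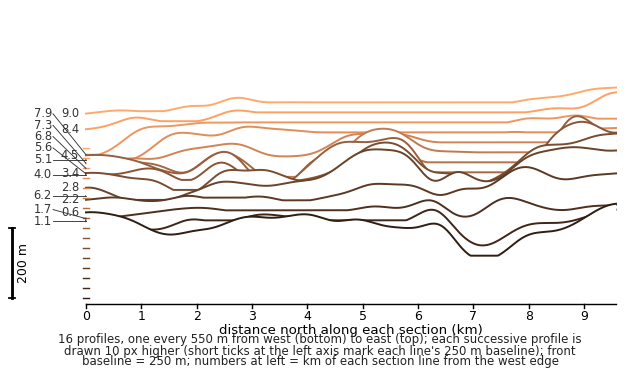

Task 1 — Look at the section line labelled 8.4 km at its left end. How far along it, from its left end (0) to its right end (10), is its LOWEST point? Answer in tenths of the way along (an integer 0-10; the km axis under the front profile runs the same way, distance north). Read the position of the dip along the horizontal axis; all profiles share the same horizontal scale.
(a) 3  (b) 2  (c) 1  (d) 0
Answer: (d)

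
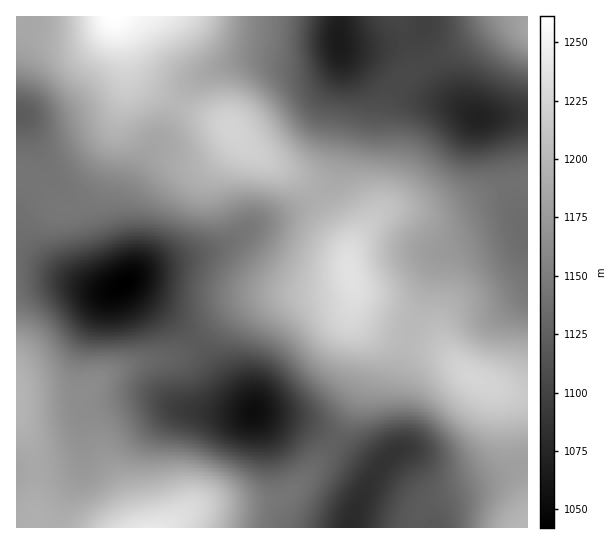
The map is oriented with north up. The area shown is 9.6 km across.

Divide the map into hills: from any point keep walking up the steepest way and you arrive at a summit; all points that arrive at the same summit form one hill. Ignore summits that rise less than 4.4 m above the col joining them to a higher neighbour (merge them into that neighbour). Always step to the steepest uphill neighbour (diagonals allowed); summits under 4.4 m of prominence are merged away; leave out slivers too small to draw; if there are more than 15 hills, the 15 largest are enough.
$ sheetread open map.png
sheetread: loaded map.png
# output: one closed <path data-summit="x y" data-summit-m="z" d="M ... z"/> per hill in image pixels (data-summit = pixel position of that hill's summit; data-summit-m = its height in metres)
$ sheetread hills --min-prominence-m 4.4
<path data-summit="350 274" data-summit-m="1235" d="M422 29l-11 8-24 7-18 3-24 0-6-2 12 46 0 16-8 26-8 38-6 11-8 10-23 15-49 21-16 12-19 9-68 20-22 14 51 38 24 24 28 38 27 29 43 9 18 7 39 25 21 19 24-23 0-16-4-22 1-29 13-52 15-29 15-42 10-8 26-11 38-11 15 0-12-26-9-50-10-23-7-9-15-5-12-8-19-19-19-35-4-12z"/><path data-summit="114 17" data-summit-m="1261" d="M425 16l-408 0-1 238 14 3 23 14 41 18 16 2 12-6 7-7 3-7-1-21-7-31 1-24 19-36 19-24 18-38 13-16 21-12 28-9 22-1 16 4 22 0 30-10 6-9 6 3 24 0 30-6 18-6 8-10z"/><path data-summit="153 527" data-summit-m="1241" d="M151 397l-24 2-36 10-7 9-3 32-7 9-25 8-32 2-1 58 334 1 2-2 4-17 20-36-11-12-38-26-30-14-31-5-11-4-24 3-41-4z"/><path data-summit="231 129" data-summit-m="1224" d="M339 47l-9 8-27 8-22 0-16-4-27 2-39 16-11 10-11 16-14 32-19 24-19 36-1 24 8 40-2 20 16-10 68-20 19-9 16-12 54-24 22-17 12-24 6-30 8-26 0-16z"/><path data-summit="475 378" data-summit-m="1225" d="M525 228l-12 1-38 11-26 11-10 8-15 42-15 29-13 52-1 29 4 22 0 16-16 14-16 26 10 0 34 16 11 3 20-12 86-33 0-233z"/><path data-summit="17 401" data-summit-m="1198" d="M22 255l-6 0 1 214 32-2 25-8 7-9 2-27 4-10 4-4 36-10 24-2 32 12 18 3 42 3 10-4-26-28-28-38-24-24-48-37-17 7-16-2-15-5z"/><path data-summit="527 27" data-summit-m="1182" d="M527 16l-102 1 0 8-4 9 0 8 4 12 23 40 25 21 5 2 15 0 35-3z"/><path data-summit="527 527" data-summit-m="1200" d="M527 464l-85 32-20 12-11-3-34-16-10 0-11 20-5 18 176 1z"/>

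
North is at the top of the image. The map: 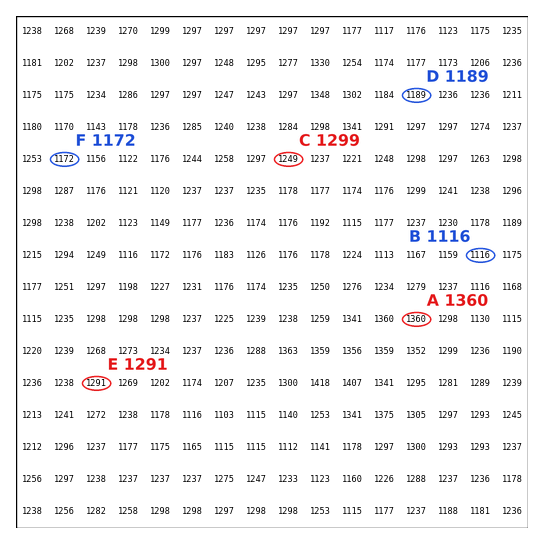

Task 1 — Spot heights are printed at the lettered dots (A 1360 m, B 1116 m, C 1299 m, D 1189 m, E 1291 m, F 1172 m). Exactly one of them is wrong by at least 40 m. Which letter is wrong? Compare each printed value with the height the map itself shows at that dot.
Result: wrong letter C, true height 1249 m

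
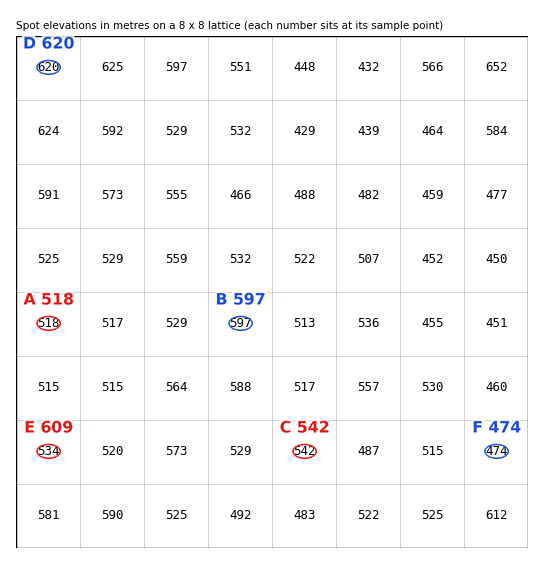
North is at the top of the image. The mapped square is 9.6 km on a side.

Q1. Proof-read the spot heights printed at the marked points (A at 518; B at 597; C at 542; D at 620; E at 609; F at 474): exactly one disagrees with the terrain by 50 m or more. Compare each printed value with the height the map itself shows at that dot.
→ E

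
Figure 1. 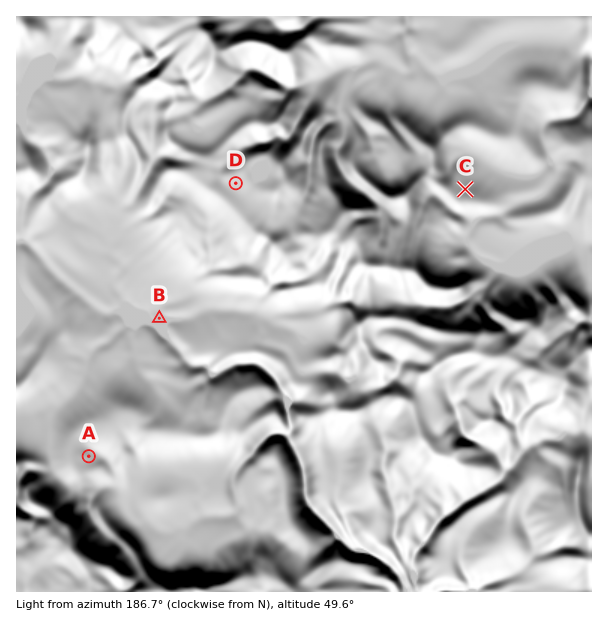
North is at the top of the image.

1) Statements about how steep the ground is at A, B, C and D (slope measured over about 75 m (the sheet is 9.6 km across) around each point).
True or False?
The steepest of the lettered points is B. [False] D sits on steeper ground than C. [False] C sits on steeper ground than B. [True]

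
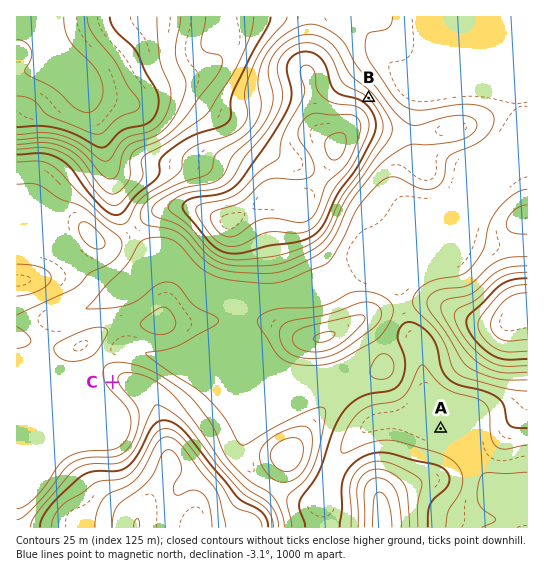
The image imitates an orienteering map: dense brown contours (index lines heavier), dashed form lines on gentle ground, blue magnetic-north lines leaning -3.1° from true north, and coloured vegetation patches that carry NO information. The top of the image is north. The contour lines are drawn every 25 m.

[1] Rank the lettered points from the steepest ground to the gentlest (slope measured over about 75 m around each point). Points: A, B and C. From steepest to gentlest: B C A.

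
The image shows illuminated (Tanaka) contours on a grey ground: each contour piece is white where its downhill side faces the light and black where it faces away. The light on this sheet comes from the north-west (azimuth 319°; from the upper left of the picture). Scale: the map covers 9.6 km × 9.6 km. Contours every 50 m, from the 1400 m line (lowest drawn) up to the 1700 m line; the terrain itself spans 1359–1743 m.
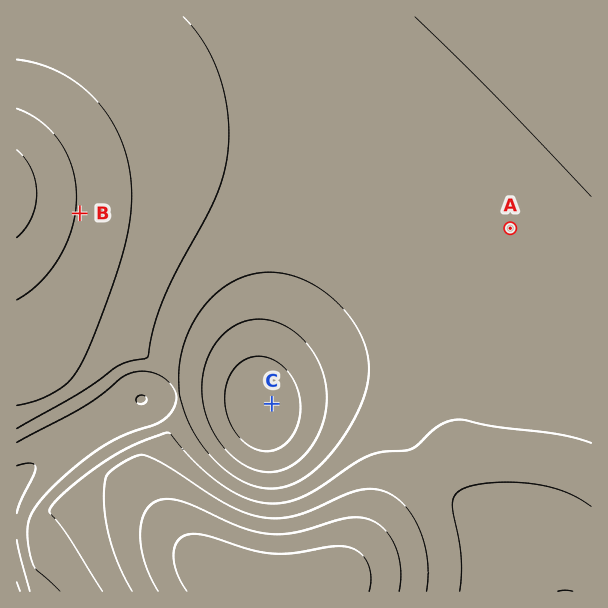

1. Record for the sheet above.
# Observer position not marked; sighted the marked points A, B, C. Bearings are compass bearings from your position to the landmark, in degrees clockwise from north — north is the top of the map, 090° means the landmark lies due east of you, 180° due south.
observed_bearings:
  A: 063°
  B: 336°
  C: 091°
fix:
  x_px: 165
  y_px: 403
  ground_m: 1470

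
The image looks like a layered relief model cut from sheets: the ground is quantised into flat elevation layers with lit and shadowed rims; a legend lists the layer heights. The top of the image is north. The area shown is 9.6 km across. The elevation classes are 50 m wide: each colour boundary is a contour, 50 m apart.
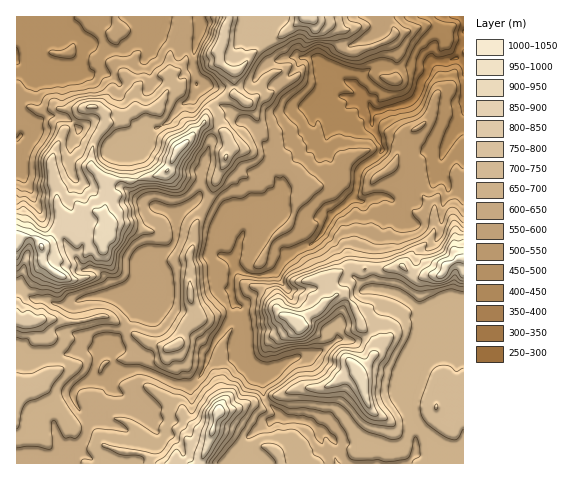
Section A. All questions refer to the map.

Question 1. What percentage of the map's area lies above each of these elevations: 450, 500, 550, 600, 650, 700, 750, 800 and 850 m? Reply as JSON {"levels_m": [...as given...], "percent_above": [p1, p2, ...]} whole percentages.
{"levels_m": [450, 500, 550, 600, 650, 700, 750, 800, 850], "percent_above": [94, 87, 74, 61, 48, 30, 19, 12, 7]}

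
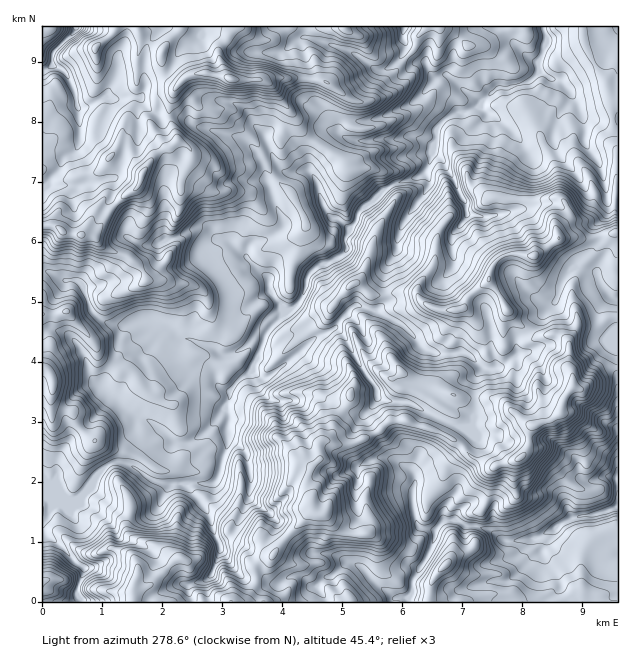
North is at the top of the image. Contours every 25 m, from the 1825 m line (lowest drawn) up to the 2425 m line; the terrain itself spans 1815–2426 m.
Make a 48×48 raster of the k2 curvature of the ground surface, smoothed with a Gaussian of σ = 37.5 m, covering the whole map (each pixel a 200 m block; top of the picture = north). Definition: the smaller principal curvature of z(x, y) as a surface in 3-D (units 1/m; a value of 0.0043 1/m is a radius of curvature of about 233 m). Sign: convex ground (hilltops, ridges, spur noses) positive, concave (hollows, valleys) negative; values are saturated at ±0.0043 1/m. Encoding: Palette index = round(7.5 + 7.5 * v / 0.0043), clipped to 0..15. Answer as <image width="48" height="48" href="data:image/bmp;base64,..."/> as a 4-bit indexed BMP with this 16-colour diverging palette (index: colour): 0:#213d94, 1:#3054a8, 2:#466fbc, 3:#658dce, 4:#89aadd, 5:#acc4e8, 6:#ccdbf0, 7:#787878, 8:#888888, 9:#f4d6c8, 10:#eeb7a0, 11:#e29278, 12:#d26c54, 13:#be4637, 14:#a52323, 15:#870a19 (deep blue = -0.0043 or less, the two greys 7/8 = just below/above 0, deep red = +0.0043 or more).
<image width="48" height="48" href="data:image/bmp;base64,Qk32BAAAAAAAAHYAAAAoAAAAMAAAADAAAAABAAQAAAAAAIAEAAATCwAAEwsAABAAAAAAAAAAlD0hAKhUMAC8b0YAzo1lAN2qiQDoxKwA8NvMAHh4eACIiIgAyNb0AKC37gB4kuIAVGzSADdGvgAjI6UAGQqHAEQxNHhlaEZ5hnZ1dXiHVDZ2Z3d3d3d3d3ZSlWh4QhFGVVRmVWh0aEV1VUVXd3aHd4hwJHd2dZQGJ2ZWdTZGd2F4dmeGd3d3d3YEUmh1eIoCh3hmV0RWVlM4hUNWd3d3d1JWeFZHeGkEZWh1REVWhmgHdpVWd3d3d0dlViZ3dmYHWXVnZmeJh1YnhYI0M0eId2dmVGRFVmUpR4JHd3ZoiGJCEARmd0JXeGZmZmdTaGNXVRJ4iHZXd0WEV5OHZnUxAXd2dXh1WEZWcmY3hoVXZkZ1ZVRZd2SIg3d2V4hlM0VWcmdmdXZHZlZ4VlVWU1Z3k3Z2NpUlZmc2gmZ2ZSQ5dmV3ZYlGdmZVMnZ3USN3d3hVg2Z4d4QjVFd3VmlphldYhGV4h2d3d3dzRFeIZkZ1VnZVZ2ZXiGNXZFZImFd3ZleEV4hneHWHZURXhmZUUwZlZVdVeVd2eIZ0ZVdGZ4ZVhXeGR3Znh3dlYlaHR1Znd3dlZndHV3VFh5U1d2Z3Z2mUNGVoZWd3eHd0dWIiZldzQiR2Z2aHR2c1c2hFVneId3dzdkiHd2mDSHd3h2h0R2d5c2l1Z3d3d3dnNjVmdmdwh3d3ZVdlZkZ3c4d0Zoh3d3d4c3RHZVcHV3Z3hzRWZYiEVWdyhnd3d4hlZVdVZ3U1eFUzM2ZlVmZlZndFhmd3d3ZoZjd2R4Jjd2Nnd3aFdUdkZ1RHhmd3d3h3hkZ3YzY3hjZ3Z4V2Zodld3d2NFVmZ3d3d1RXZzRWM2ZFdnV2VWV2Z2ekR2VVZmd3d4QyeIMzV1eHiFWXZlWGZ3RiiId2h2dnd1KQZ2dYZmdVV1V1Z2ZmdHVEVWaXh4dXeFaDN2l2V2dVZnhlZ3V3aEVld2ZnZWVndkV1BXdmR2d1ZmdVVWZmZ1ZlRWh1hVd3dYZ3UQR3VGZ3R1hmiWZnZ0dXdWYzZ1d3Znd3eHBoc2d2WGZ3Z2ZWdzlphTV1MmZnd2Z4hnB4cmiFNnZlZWl2aGhXd0Z2VzVmZ3dnhTI4dDh3JGZ3ZIZlN0dXd1RmWGVmZ4V3cVcFdxWIkDM0VXV2Y1dXdmZmWGaHZ3WHYpdQSWFnQIiHdmlkVVVVVld1WHdnZ2aIVXd2AWU3B4h3ZnhEVWaHdVaFZ3dmVlZVN4iGhRJFF2d2VWYnN4V3aFV2ZoeGd2V2V3iHVWZDeVd2ZmR3N3dWZ2ZWdoh2dnZ3Z3eHZVZGVmZ3Z2Z0aHh1ZXdnaHZWV1h3d1IQE0VWdmd2eGd0iHh1dXdmViNGZmZnZld3h2dVd3dmd2d1dndlhndlZGeHdXZ3Z2QxFXd0RWVnd3d2Z3dVVlZWZmdkRlZkZFeJcyZ3ZleIh3dneHg3dnZHd0Q1ZXdFRndneGN3ZXRFd3ZXh2gXdmdWV2Zpd5d2eIdmZXdGV3dlJUV3dxBXdldXVXhXZoZGZ4hjNlVFdnd4dIZ3dyV2hVdndWVkMiNmdnMXdWVnWHd3U3d4d2BYllZmdmZmZndVUhR3ZTdXWIhlhUeHd4kCNnZ2Z2Z3h1Z2Z3lmdTdoZmZng2eHdw=="/>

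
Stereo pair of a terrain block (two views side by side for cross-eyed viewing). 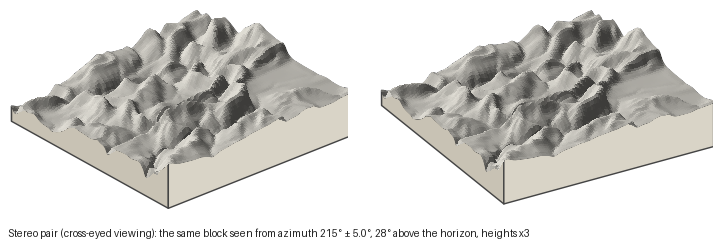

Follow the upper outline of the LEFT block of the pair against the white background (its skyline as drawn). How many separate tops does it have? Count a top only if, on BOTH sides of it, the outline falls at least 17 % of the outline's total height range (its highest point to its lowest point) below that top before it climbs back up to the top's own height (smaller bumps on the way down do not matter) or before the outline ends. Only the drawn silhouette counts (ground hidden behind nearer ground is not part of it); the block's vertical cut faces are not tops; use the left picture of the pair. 1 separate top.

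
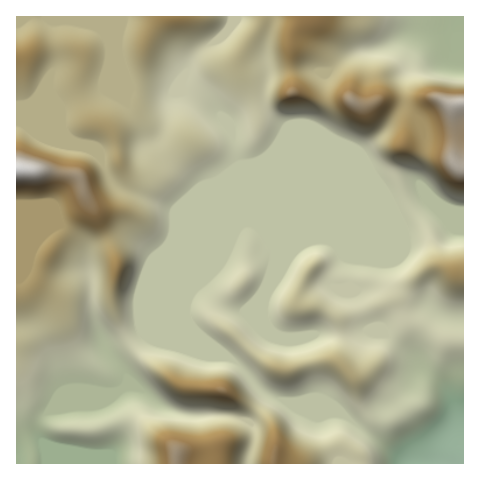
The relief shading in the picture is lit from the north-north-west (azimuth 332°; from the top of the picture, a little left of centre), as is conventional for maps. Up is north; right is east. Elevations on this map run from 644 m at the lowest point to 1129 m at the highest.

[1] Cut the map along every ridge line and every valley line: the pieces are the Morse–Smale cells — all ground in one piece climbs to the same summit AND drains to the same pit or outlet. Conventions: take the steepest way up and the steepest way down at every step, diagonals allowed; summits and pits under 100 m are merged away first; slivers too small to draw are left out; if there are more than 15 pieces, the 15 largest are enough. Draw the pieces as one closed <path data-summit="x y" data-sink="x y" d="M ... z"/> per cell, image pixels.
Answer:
<path data-summit="17 169" data-sink="456 463" d="M232 16l-216 1 1 447 70 0 25-11 2-6 0-13-10-29-22 1 31-12 11-8 3-9-15-20 28-23 4-1 29 13 29 10 11 2 14-1-36-31-5-10 0-12 5-11 1-16 42-99 5-17-2-3-4-24-5-9-17-21-10-6-16-5-2-12 9-24 8-7 17-10 11-11z"/><path data-summit="455 271" data-sink="456 463" d="M425 196l-25 12-44 18-114-1-8 9-15 32-28 27-5 11 0 12 5 10 13 13 37 27 25 27 55 23 21-2 60 43 1-1-15-14-3-7-3-24 2-4 9-4 11-10 16-21 6-1 15 11 9 13 8 26 0 42 5 1 1-253-16-3z"/><path data-summit="462 103" data-sink="456 463" d="M272 16l-38 0-6 14-11 10-17 10-8 7-9 24 2 12 16 5 10 6 17 21 5 9 4 24 2 3-5 17-42 99 0 15 27-26 15-32 8-9 6-3 38-90 0-6-18-14-5-8 0-12 5-14-4-28z"/><path data-summit="176 454" data-sink="456 463" d="M136 387l-11 0-12 7-31 12 21-2 11 30 0 13-2 6-24 11 159-1 7-25 0-8-4-8-26-7-37 0-11-2-14-6z"/><path data-summit="222 390" data-sink="456 463" d="M144 333l-15 10-17 14 15 20-2 10 11 0 7 3 24 19 20 6 45 1 17 6 19-29-16-14-11-13-12-8-27-2-29-10z"/><path data-summit="292 92" data-sink="463 19" d="M463 16l-155 0-12 11-6 14 2 50 33 9 0-25 23-19 10-5 28-6 30-14 36-1 12-10z"/><path data-summit="292 92" data-sink="456 463" d="M307 16l-34 0-5 16-4 18 4 28-5 14 0 12 5 8 18 14 0 6-37 90 46-46 30-70 0-6-33-9-2-50 6-14z"/><path data-summit="17 169" data-sink="456 463" d="M426 371l-6 1-4 4-6 10-12 14-14 7-2 12 3 16 6 10 22 19 45 0 1-5-1-38-6-21-10-17z"/><path data-summit="351 101" data-sink="463 19" d="M454 29l-7 2-31 0-30 14-28 6-10 5-23 19 0 24 24 0 13 7 20-7 21 5 3-30 12-21 10-11 11-6 12-2z"/><path data-summit="273 461" data-sink="456 463" d="M270 394l-6 3-15 24 5 9 0 8-7 25 92 1-3-17-13-30z"/><path data-summit="351 101" data-sink="456 463" d="M384 99l-21 7-6-1-8-6-23 1-2 10-8 15-16 42-10 14 72-30 19-16 21-29-3-4z"/><path data-summit="462 103" data-sink="463 19" d="M463 21l-12 13-12 2-11 6-10 11-12 21-3 18 2 13 8-1 12-6 12 0 16 7 11-2z"/><path data-summit="176 454" data-sink="456 463" d="M342 414l-13 0-6 3 10 23 7 24 72-1z"/>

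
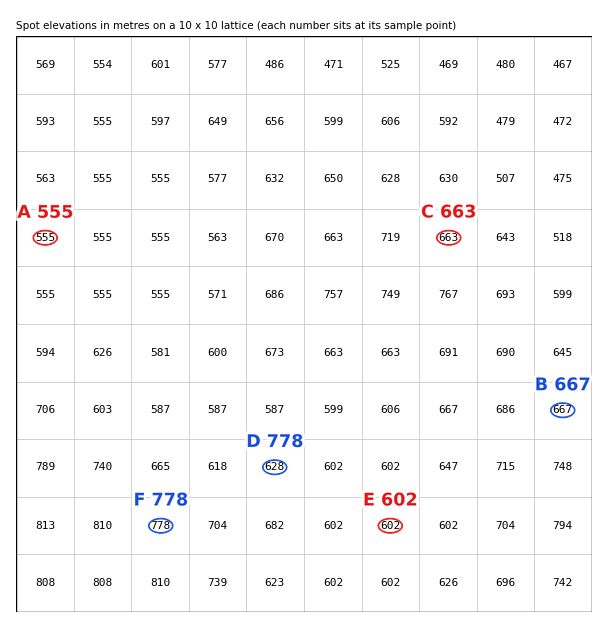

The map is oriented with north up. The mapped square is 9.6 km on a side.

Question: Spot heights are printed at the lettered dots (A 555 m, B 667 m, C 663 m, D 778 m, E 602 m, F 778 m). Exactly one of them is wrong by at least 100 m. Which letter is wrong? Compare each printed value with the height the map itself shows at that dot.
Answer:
D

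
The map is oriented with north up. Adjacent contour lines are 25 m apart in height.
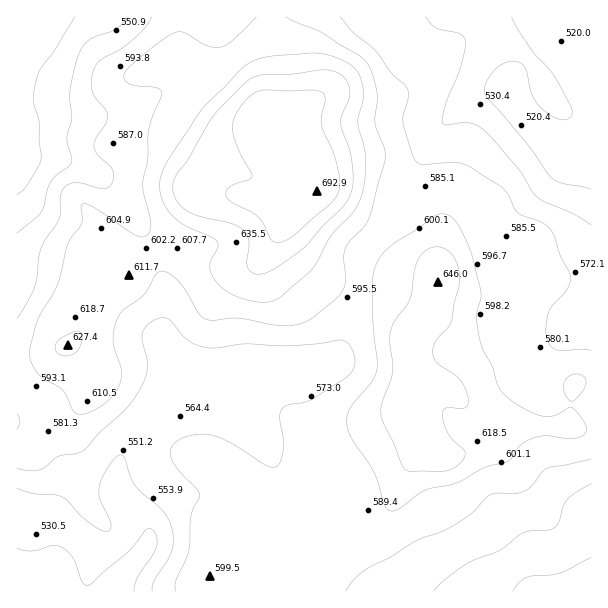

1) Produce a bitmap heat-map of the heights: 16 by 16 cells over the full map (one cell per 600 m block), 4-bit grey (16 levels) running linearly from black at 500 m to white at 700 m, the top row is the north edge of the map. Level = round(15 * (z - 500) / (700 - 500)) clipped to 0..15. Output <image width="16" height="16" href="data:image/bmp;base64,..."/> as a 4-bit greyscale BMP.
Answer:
<image width="16" height="16" href="data:image/bmp;base64,Qk32AAAAAAAAAHYAAAAoAAAAEAAAABAAAAABAAQAAAAAAIAAAAATCwAAEwsAABAAAAAAAAAAAAAAABEREQAiIiIAMzMzAERERABVVVUAZmZmAHd3dwCIiIgAmZmZAKqqqgC7u7sAzMzMAN3d3QDu7u4A////ABIiV3d2VDMiIjJGZ3dmVDM0Q1ZmZ4dlVGVEZmZnmpdlZ1RVVniqmId4hVVVZ6qYd4mGVVVWmodmeYZneHeah2VoiHmqh4qXZVeIibyniYd1R3es3tl3dlQlZ73e6nZlMSRnnO7adVMRJGeK3tplMiIjaIiruWUyIRJGd4iGREIh"/>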